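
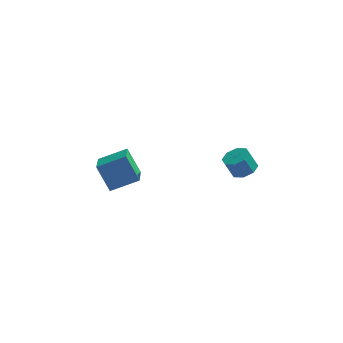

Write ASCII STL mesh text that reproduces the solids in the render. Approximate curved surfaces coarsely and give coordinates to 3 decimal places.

solid 
facet normal 0.410 0.046 -0.911
outer loop
vertex 4.362 1.861 1.26
vertex 3.806 2.407 1.037
vertex 4.543 2.444 1.371
endloop
endfacet
facet normal 0.864 -0.339 0.373
outer loop
vertex 4.362 1.861 1.26
vertex 4.543 2.444 1.371
vertex 3.889 1.808 2.307
endloop
endfacet
facet normal 0.864 -0.340 0.373
outer loop
vertex 3.889 1.808 2.307
vertex 4.543 2.444 1.371
vertex 4.07 2.39 2.418
endloop
endfacet
facet normal -0.412 -0.045 0.910
outer loop
vertex 3.889 1.808 2.307
vertex 4.07 2.39 2.418
vertex 3.334 2.353 2.083
endloop
endfacet
facet normal 0.410 0.047 -0.911
outer loop
vertex 4.543 2.444 1.371
vertex 3.806 2.407 1.037
vertex 4.293 3.004 1.287
endloop
endfacet
facet normal 0.817 0.423 0.391
outer loop
vertex 4.543 2.444 1.371
vertex 4.293 3.004 1.287
vertex 4.07 2.39 2.418
endloop
endfacet
facet normal 0.818 0.423 0.391
outer loop
vertex 4.07 2.39 2.418
vertex 4.293 3.004 1.287
vertex 3.82 2.951 2.334
endloop
endfacet
facet normal -0.412 -0.047 0.910
outer loop
vertex 4.07 2.39 2.418
vertex 3.82 2.951 2.334
vertex 3.334 2.353 2.083
endloop
endfacet
facet normal 0.411 0.046 -0.911
outer loop
vertex 4.293 3.004 1.287
vertex 3.806 2.407 1.037
vertex 3.757 3.215 1.056
endloop
endfacet
facet normal 0.292 0.939 0.180
outer loop
vertex 4.293 3.004 1.287
vertex 3.757 3.215 1.056
vertex 3.82 2.951 2.334
endloop
endfacet
facet normal 0.291 0.940 0.180
outer loop
vertex 3.82 2.951 2.334
vertex 3.757 3.215 1.056
vertex 3.284 3.161 2.103
endloop
endfacet
facet normal -0.411 -0.048 0.910
outer loop
vertex 3.82 2.951 2.334
vertex 3.284 3.161 2.103
vertex 3.334 2.353 2.083
endloop
endfacet
facet normal 0.413 0.046 -0.910
outer loop
vertex 3.757 3.215 1.056
vertex 3.806 2.407 1.037
vertex 3.251 2.952 0.813
endloop
endfacet
facet normal -0.405 0.904 -0.136
outer loop
vertex 3.757 3.215 1.056
vertex 3.251 2.952 0.813
vertex 3.284 3.161 2.103
endloop
endfacet
facet normal -0.403 0.905 -0.136
outer loop
vertex 3.284 3.161 2.103
vertex 3.251 2.952 0.813
vertex 2.778 2.899 1.86
endloop
endfacet
facet normal -0.412 -0.048 0.910
outer loop
vertex 3.284 3.161 2.103
vertex 2.778 2.899 1.86
vertex 3.334 2.353 2.083
endloop
endfacet
facet normal 0.412 0.045 -0.910
outer loop
vertex 3.251 2.952 0.813
vertex 3.806 2.407 1.037
vertex 3.07 2.37 0.702
endloop
endfacet
facet normal -0.863 0.340 -0.373
outer loop
vertex 3.251 2.952 0.813
vertex 3.07 2.37 0.702
vertex 2.778 2.899 1.86
endloop
endfacet
facet normal -0.864 0.339 -0.373
outer loop
vertex 2.778 2.899 1.86
vertex 3.07 2.37 0.702
vertex 2.597 2.316 1.749
endloop
endfacet
facet normal -0.410 -0.046 0.911
outer loop
vertex 2.778 2.899 1.86
vertex 2.597 2.316 1.749
vertex 3.334 2.353 2.083
endloop
endfacet
facet normal 0.412 0.047 -0.910
outer loop
vertex 3.07 2.37 0.702
vertex 3.806 2.407 1.037
vertex 3.32 1.809 0.786
endloop
endfacet
facet normal -0.817 -0.423 -0.391
outer loop
vertex 3.07 2.37 0.702
vertex 3.32 1.809 0.786
vertex 2.597 2.316 1.749
endloop
endfacet
facet normal -0.817 -0.423 -0.391
outer loop
vertex 2.597 2.316 1.749
vertex 3.32 1.809 0.786
vertex 2.847 1.756 1.833
endloop
endfacet
facet normal -0.410 -0.047 0.911
outer loop
vertex 2.597 2.316 1.749
vertex 2.847 1.756 1.833
vertex 3.334 2.353 2.083
endloop
endfacet
facet normal 0.411 0.048 -0.910
outer loop
vertex 3.32 1.809 0.786
vertex 3.806 2.407 1.037
vertex 3.856 1.599 1.017
endloop
endfacet
facet normal -0.291 -0.940 -0.179
outer loop
vertex 3.32 1.809 0.786
vertex 3.856 1.599 1.017
vertex 2.847 1.756 1.833
endloop
endfacet
facet normal -0.292 -0.939 -0.180
outer loop
vertex 2.847 1.756 1.833
vertex 3.856 1.599 1.017
vertex 3.383 1.545 2.064
endloop
endfacet
facet normal -0.411 -0.046 0.911
outer loop
vertex 2.847 1.756 1.833
vertex 3.383 1.545 2.064
vertex 3.334 2.353 2.083
endloop
endfacet
facet normal 0.412 0.048 -0.910
outer loop
vertex 3.856 1.599 1.017
vertex 3.806 2.407 1.037
vertex 4.362 1.861 1.26
endloop
endfacet
facet normal 0.403 -0.905 0.136
outer loop
vertex 3.856 1.599 1.017
vertex 4.362 1.861 1.26
vertex 3.383 1.545 2.064
endloop
endfacet
facet normal 0.404 -0.904 0.137
outer loop
vertex 3.383 1.545 2.064
vertex 4.362 1.861 1.26
vertex 3.889 1.808 2.307
endloop
endfacet
facet normal -0.413 -0.046 0.910
outer loop
vertex 3.383 1.545 2.064
vertex 3.889 1.808 2.307
vertex 3.334 2.353 2.083
endloop
endfacet
facet normal -0.464 0.293 0.836
outer loop
vertex -4.365 2.743 -0.143
vertex -2.806 3.263 0.541
vertex -4.61 4.445 -0.877
endloop
endfacet
facet normal -0.876 -0.292 -0.384
outer loop
vertex -3.774 3.917 -2.381
vertex -4.365 2.743 -0.143
vertex -4.61 4.445 -0.877
endloop
endfacet
facet normal -0.465 0.293 0.836
outer loop
vertex -4.61 4.445 -0.877
vertex -2.806 3.263 0.541
vertex -3.052 4.965 -0.193
endloop
endfacet
facet normal -0.131 0.910 -0.393
outer loop
vertex -3.052 4.965 -0.193
vertex -3.774 3.917 -2.381
vertex -4.61 4.445 -0.877
endloop
endfacet
facet normal 0.131 -0.910 0.393
outer loop
vertex -4.365 2.743 -0.143
vertex -1.97 2.735 -0.963
vertex -2.806 3.263 0.541
endloop
endfacet
facet normal -0.876 -0.292 -0.385
outer loop
vertex -3.528 2.215 -1.647
vertex -4.365 2.743 -0.143
vertex -3.774 3.917 -2.381
endloop
endfacet
facet normal 0.131 -0.910 0.393
outer loop
vertex -3.528 2.215 -1.647
vertex -1.97 2.735 -0.963
vertex -4.365 2.743 -0.143
endloop
endfacet
facet normal 0.876 0.292 0.384
outer loop
vertex -2.806 3.263 0.541
vertex -1.97 2.735 -0.963
vertex -3.052 4.965 -0.193
endloop
endfacet
facet normal -0.131 0.910 -0.393
outer loop
vertex -2.215 4.437 -1.697
vertex -3.774 3.917 -2.381
vertex -3.052 4.965 -0.193
endloop
endfacet
facet normal 0.876 0.292 0.385
outer loop
vertex -3.052 4.965 -0.193
vertex -1.97 2.735 -0.963
vertex -2.215 4.437 -1.697
endloop
endfacet
facet normal 0.464 -0.293 -0.836
outer loop
vertex -2.215 4.437 -1.697
vertex -3.528 2.215 -1.647
vertex -3.774 3.917 -2.381
endloop
endfacet
facet normal 0.465 -0.293 -0.835
outer loop
vertex -1.97 2.735 -0.963
vertex -3.528 2.215 -1.647
vertex -2.215 4.437 -1.697
endloop
endfacet

endsolid


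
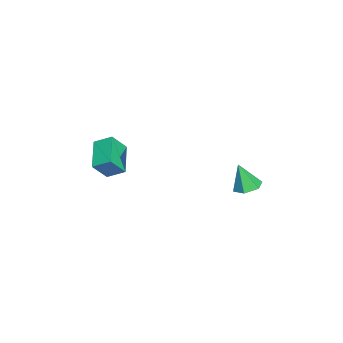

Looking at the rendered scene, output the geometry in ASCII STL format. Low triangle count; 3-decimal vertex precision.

solid 
facet normal -0.424 0.466 -0.776
outer loop
vertex -1.741 -3.854 3.269
vertex -1.668 -2.999 3.742
vertex -0.252 -3.611 2.601
endloop
endfacet
facet normal -0.074 -0.873 -0.483
outer loop
vertex 0.248 -4.161 3.518
vertex -1.741 -3.854 3.269
vertex -0.252 -3.611 2.601
endloop
endfacet
facet normal -0.424 0.467 -0.776
outer loop
vertex -0.252 -3.611 2.601
vertex -1.668 -2.999 3.742
vertex -0.179 -2.756 3.075
endloop
endfacet
facet normal 0.903 0.147 -0.404
outer loop
vertex -0.179 -2.756 3.075
vertex 0.248 -4.161 3.518
vertex -0.252 -3.611 2.601
endloop
endfacet
facet normal -0.903 -0.147 0.404
outer loop
vertex -1.741 -3.854 3.269
vertex -1.168 -3.549 4.659
vertex -1.668 -2.999 3.742
endloop
endfacet
facet normal -0.074 -0.872 -0.483
outer loop
vertex -1.241 -4.404 4.185
vertex -1.741 -3.854 3.269
vertex 0.248 -4.161 3.518
endloop
endfacet
facet normal -0.903 -0.147 0.404
outer loop
vertex -1.241 -4.404 4.185
vertex -1.168 -3.549 4.659
vertex -1.741 -3.854 3.269
endloop
endfacet
facet normal 0.074 0.873 0.483
outer loop
vertex -1.668 -2.999 3.742
vertex -1.168 -3.549 4.659
vertex -0.179 -2.756 3.075
endloop
endfacet
facet normal 0.903 0.147 -0.405
outer loop
vertex 0.321 -3.306 3.991
vertex 0.248 -4.161 3.518
vertex -0.179 -2.756 3.075
endloop
endfacet
facet normal 0.074 0.872 0.483
outer loop
vertex -0.179 -2.756 3.075
vertex -1.168 -3.549 4.659
vertex 0.321 -3.306 3.991
endloop
endfacet
facet normal 0.424 -0.466 0.777
outer loop
vertex 0.321 -3.306 3.991
vertex -1.241 -4.404 4.185
vertex 0.248 -4.161 3.518
endloop
endfacet
facet normal 0.424 -0.466 0.776
outer loop
vertex -1.168 -3.549 4.659
vertex -1.241 -4.404 4.185
vertex 0.321 -3.306 3.991
endloop
endfacet
facet normal 0.039 0.315 -0.948
outer loop
vertex -1.649 2.988 1.672
vertex -2.052 2.439 1.473
vertex -2.356 3.051 1.664
endloop
endfacet
facet normal 0.059 0.746 0.663
outer loop
vertex -1.649 2.988 1.672
vertex -2.356 3.051 1.664
vertex -2.108 1.981 2.847
endloop
endfacet
facet normal 0.039 0.315 -0.948
outer loop
vertex -2.356 3.051 1.664
vertex -2.052 2.439 1.473
vertex -2.759 2.502 1.465
endloop
endfacet
facet normal -0.772 0.383 0.508
outer loop
vertex -2.356 3.051 1.664
vertex -2.759 2.502 1.465
vertex -2.108 1.981 2.847
endloop
endfacet
facet normal 0.039 0.317 -0.948
outer loop
vertex -2.759 2.502 1.465
vertex -2.052 2.439 1.473
vertex -2.455 1.89 1.273
endloop
endfacet
facet normal -0.846 -0.488 0.215
outer loop
vertex -2.759 2.502 1.465
vertex -2.455 1.89 1.273
vertex -2.108 1.981 2.847
endloop
endfacet
facet normal 0.039 0.317 -0.948
outer loop
vertex -2.455 1.89 1.273
vertex -2.052 2.439 1.473
vertex -1.748 1.827 1.281
endloop
endfacet
facet normal -0.089 -0.993 0.077
outer loop
vertex -2.455 1.89 1.273
vertex -1.748 1.827 1.281
vertex -2.108 1.981 2.847
endloop
endfacet
facet normal 0.039 0.317 -0.948
outer loop
vertex -1.748 1.827 1.281
vertex -2.052 2.439 1.473
vertex -1.345 2.376 1.481
endloop
endfacet
facet normal 0.742 -0.629 0.232
outer loop
vertex -1.748 1.827 1.281
vertex -1.345 2.376 1.481
vertex -2.108 1.981 2.847
endloop
endfacet
facet normal 0.039 0.315 -0.948
outer loop
vertex -1.345 2.376 1.481
vertex -2.052 2.439 1.473
vertex -1.649 2.988 1.672
endloop
endfacet
facet normal 0.816 0.241 0.525
outer loop
vertex -1.345 2.376 1.481
vertex -1.649 2.988 1.672
vertex -2.108 1.981 2.847
endloop
endfacet

endsolid


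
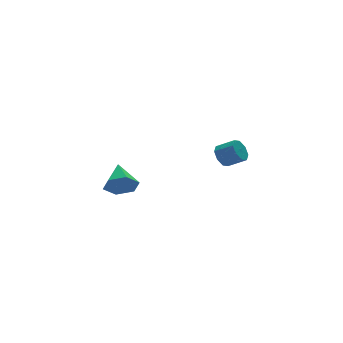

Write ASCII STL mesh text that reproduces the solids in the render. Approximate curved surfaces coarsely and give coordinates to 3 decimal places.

solid 
facet normal -0.607 0.608 -0.512
outer loop
vertex 3.895 -0.548 -3.295
vertex 3.315 -0.645 -2.723
vertex 3.936 -0.121 -2.837
endloop
endfacet
facet normal 0.792 0.409 -0.453
outer loop
vertex 3.895 -0.548 -3.295
vertex 3.936 -0.121 -2.837
vertex 4.684 -1.338 -2.629
endloop
endfacet
facet normal 0.792 0.409 -0.453
outer loop
vertex 4.684 -1.338 -2.629
vertex 3.936 -0.121 -2.837
vertex 4.725 -0.911 -2.171
endloop
endfacet
facet normal 0.607 -0.607 0.512
outer loop
vertex 4.684 -1.338 -2.629
vertex 4.725 -0.911 -2.171
vertex 4.105 -1.435 -2.057
endloop
endfacet
facet normal -0.607 0.608 -0.512
outer loop
vertex 3.936 -0.121 -2.837
vertex 3.315 -0.645 -2.723
vertex 3.613 -0.001 -2.312
endloop
endfacet
facet normal 0.606 0.771 0.197
outer loop
vertex 3.936 -0.121 -2.837
vertex 3.613 -0.001 -2.312
vertex 4.725 -0.911 -2.171
endloop
endfacet
facet normal 0.606 0.771 0.196
outer loop
vertex 4.725 -0.911 -2.171
vertex 3.613 -0.001 -2.312
vertex 4.403 -0.791 -1.646
endloop
endfacet
facet normal 0.608 -0.608 0.512
outer loop
vertex 4.725 -0.911 -2.171
vertex 4.403 -0.791 -1.646
vertex 4.105 -1.435 -2.057
endloop
endfacet
facet normal -0.607 0.608 -0.512
outer loop
vertex 3.613 -0.001 -2.312
vertex 3.315 -0.645 -2.723
vertex 3.116 -0.258 -2.028
endloop
endfacet
facet normal 0.065 0.680 0.730
outer loop
vertex 3.613 -0.001 -2.312
vertex 3.116 -0.258 -2.028
vertex 4.403 -0.791 -1.646
endloop
endfacet
facet normal 0.065 0.680 0.730
outer loop
vertex 4.403 -0.791 -1.646
vertex 3.116 -0.258 -2.028
vertex 3.906 -1.048 -1.362
endloop
endfacet
facet normal 0.607 -0.608 0.512
outer loop
vertex 4.403 -0.791 -1.646
vertex 3.906 -1.048 -1.362
vertex 4.105 -1.435 -2.057
endloop
endfacet
facet normal -0.608 0.607 -0.512
outer loop
vertex 3.116 -0.258 -2.028
vertex 3.315 -0.645 -2.723
vertex 2.736 -0.742 -2.151
endloop
endfacet
facet normal -0.514 0.191 0.836
outer loop
vertex 3.116 -0.258 -2.028
vertex 2.736 -0.742 -2.151
vertex 3.906 -1.048 -1.362
endloop
endfacet
facet normal -0.514 0.192 0.836
outer loop
vertex 3.906 -1.048 -1.362
vertex 2.736 -0.742 -2.151
vertex 3.525 -1.532 -1.485
endloop
endfacet
facet normal 0.607 -0.608 0.512
outer loop
vertex 3.906 -1.048 -1.362
vertex 3.525 -1.532 -1.485
vertex 4.105 -1.435 -2.057
endloop
endfacet
facet normal -0.607 0.607 -0.512
outer loop
vertex 2.736 -0.742 -2.151
vertex 3.315 -0.645 -2.723
vertex 2.695 -1.169 -2.609
endloop
endfacet
facet normal -0.792 -0.409 0.453
outer loop
vertex 2.736 -0.742 -2.151
vertex 2.695 -1.169 -2.609
vertex 3.525 -1.532 -1.485
endloop
endfacet
facet normal -0.792 -0.409 0.453
outer loop
vertex 3.525 -1.532 -1.485
vertex 2.695 -1.169 -2.609
vertex 3.484 -1.959 -1.943
endloop
endfacet
facet normal 0.607 -0.608 0.512
outer loop
vertex 3.525 -1.532 -1.485
vertex 3.484 -1.959 -1.943
vertex 4.105 -1.435 -2.057
endloop
endfacet
facet normal -0.608 0.608 -0.512
outer loop
vertex 2.695 -1.169 -2.609
vertex 3.315 -0.645 -2.723
vertex 3.017 -1.289 -3.134
endloop
endfacet
facet normal -0.606 -0.771 -0.196
outer loop
vertex 2.695 -1.169 -2.609
vertex 3.017 -1.289 -3.134
vertex 3.484 -1.959 -1.943
endloop
endfacet
facet normal -0.606 -0.771 -0.196
outer loop
vertex 3.484 -1.959 -1.943
vertex 3.017 -1.289 -3.134
vertex 3.807 -2.079 -2.468
endloop
endfacet
facet normal 0.607 -0.608 0.512
outer loop
vertex 3.484 -1.959 -1.943
vertex 3.807 -2.079 -2.468
vertex 4.105 -1.435 -2.057
endloop
endfacet
facet normal -0.607 0.608 -0.512
outer loop
vertex 3.017 -1.289 -3.134
vertex 3.315 -0.645 -2.723
vertex 3.514 -1.032 -3.418
endloop
endfacet
facet normal -0.065 -0.680 -0.730
outer loop
vertex 3.017 -1.289 -3.134
vertex 3.514 -1.032 -3.418
vertex 3.807 -2.079 -2.468
endloop
endfacet
facet normal -0.065 -0.680 -0.730
outer loop
vertex 3.807 -2.079 -2.468
vertex 3.514 -1.032 -3.418
vertex 4.304 -1.822 -2.752
endloop
endfacet
facet normal 0.607 -0.608 0.512
outer loop
vertex 3.807 -2.079 -2.468
vertex 4.304 -1.822 -2.752
vertex 4.105 -1.435 -2.057
endloop
endfacet
facet normal -0.607 0.608 -0.512
outer loop
vertex 3.514 -1.032 -3.418
vertex 3.315 -0.645 -2.723
vertex 3.895 -0.548 -3.295
endloop
endfacet
facet normal 0.513 -0.192 -0.836
outer loop
vertex 3.514 -1.032 -3.418
vertex 3.895 -0.548 -3.295
vertex 4.304 -1.822 -2.752
endloop
endfacet
facet normal 0.514 -0.191 -0.836
outer loop
vertex 4.304 -1.822 -2.752
vertex 3.895 -0.548 -3.295
vertex 4.684 -1.338 -2.629
endloop
endfacet
facet normal 0.608 -0.607 0.512
outer loop
vertex 4.304 -1.822 -2.752
vertex 4.684 -1.338 -2.629
vertex 4.105 -1.435 -2.057
endloop
endfacet
facet normal -0.316 -0.838 -0.445
outer loop
vertex -3.154 -2.06 -3.387
vertex -3.981 -2.1 -2.725
vertex -4.063 -1.58 -3.645
endloop
endfacet
facet normal 0.503 0.638 -0.583
outer loop
vertex -3.154 -2.06 -3.387
vertex -4.063 -1.58 -3.645
vertex -3.379 -0.5 -1.875
endloop
endfacet
facet normal -0.315 -0.838 -0.446
outer loop
vertex -4.063 -1.58 -3.645
vertex -3.981 -2.1 -2.725
vertex -4.89 -1.621 -2.984
endloop
endfacet
facet normal -0.350 0.854 -0.385
outer loop
vertex -4.063 -1.58 -3.645
vertex -4.89 -1.621 -2.984
vertex -3.379 -0.5 -1.875
endloop
endfacet
facet normal -0.315 -0.838 -0.446
outer loop
vertex -4.89 -1.621 -2.984
vertex -3.981 -2.1 -2.725
vertex -4.808 -2.141 -2.064
endloop
endfacet
facet normal -0.716 0.578 0.391
outer loop
vertex -4.89 -1.621 -2.984
vertex -4.808 -2.141 -2.064
vertex -3.379 -0.5 -1.875
endloop
endfacet
facet normal -0.315 -0.838 -0.446
outer loop
vertex -4.808 -2.141 -2.064
vertex -3.981 -2.1 -2.725
vertex -3.899 -2.62 -1.806
endloop
endfacet
facet normal -0.229 0.088 0.969
outer loop
vertex -4.808 -2.141 -2.064
vertex -3.899 -2.62 -1.806
vertex -3.379 -0.5 -1.875
endloop
endfacet
facet normal -0.316 -0.838 -0.446
outer loop
vertex -3.899 -2.62 -1.806
vertex -3.981 -2.1 -2.725
vertex -3.072 -2.58 -2.467
endloop
endfacet
facet normal 0.623 -0.128 0.772
outer loop
vertex -3.899 -2.62 -1.806
vertex -3.072 -2.58 -2.467
vertex -3.379 -0.5 -1.875
endloop
endfacet
facet normal -0.316 -0.838 -0.445
outer loop
vertex -3.072 -2.58 -2.467
vertex -3.981 -2.1 -2.725
vertex -3.154 -2.06 -3.387
endloop
endfacet
facet normal 0.989 0.147 -0.005
outer loop
vertex -3.072 -2.58 -2.467
vertex -3.154 -2.06 -3.387
vertex -3.379 -0.5 -1.875
endloop
endfacet

endsolid


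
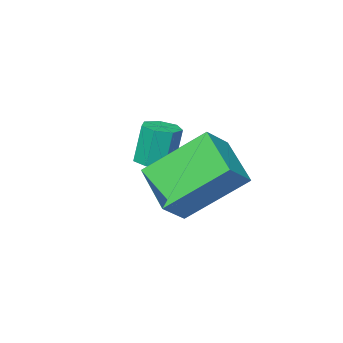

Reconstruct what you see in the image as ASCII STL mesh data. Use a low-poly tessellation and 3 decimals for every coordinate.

solid 
facet normal 0.170 -0.060 -0.984
outer loop
vertex -3.364 0.487 -0.982
vertex -3.806 0.183 -1.04
vertex -3.761 0.72 -1.065
endloop
endfacet
facet normal 0.501 0.865 0.033
outer loop
vertex -3.364 0.487 -0.982
vertex -3.761 0.72 -1.065
vertex -3.571 0.561 0.218
endloop
endfacet
facet normal 0.501 0.865 0.033
outer loop
vertex -3.571 0.561 0.218
vertex -3.761 0.72 -1.065
vertex -3.969 0.795 0.134
endloop
endfacet
facet normal -0.171 0.062 0.983
outer loop
vertex -3.571 0.561 0.218
vertex -3.969 0.795 0.134
vertex -4.014 0.257 0.16
endloop
endfacet
facet normal 0.169 -0.060 -0.984
outer loop
vertex -3.761 0.72 -1.065
vertex -3.806 0.183 -1.04
vertex -4.193 0.549 -1.129
endloop
endfacet
facet normal -0.350 0.929 -0.119
outer loop
vertex -3.761 0.72 -1.065
vertex -4.193 0.549 -1.129
vertex -3.969 0.795 0.134
endloop
endfacet
facet normal -0.353 0.928 -0.118
outer loop
vertex -3.969 0.795 0.134
vertex -4.193 0.549 -1.129
vertex -4.4 0.623 0.07
endloop
endfacet
facet normal -0.171 0.062 0.983
outer loop
vertex -3.969 0.795 0.134
vertex -4.4 0.623 0.07
vertex -4.014 0.257 0.16
endloop
endfacet
facet normal 0.170 -0.060 -0.984
outer loop
vertex -4.193 0.549 -1.129
vertex -3.806 0.183 -1.04
vertex -4.333 0.102 -1.126
endloop
endfacet
facet normal -0.939 0.293 -0.180
outer loop
vertex -4.193 0.549 -1.129
vertex -4.333 0.102 -1.126
vertex -4.4 0.623 0.07
endloop
endfacet
facet normal -0.938 0.294 -0.181
outer loop
vertex -4.4 0.623 0.07
vertex -4.333 0.102 -1.126
vertex -4.541 0.176 0.074
endloop
endfacet
facet normal -0.170 0.062 0.983
outer loop
vertex -4.4 0.623 0.07
vertex -4.541 0.176 0.074
vertex -4.014 0.257 0.16
endloop
endfacet
facet normal 0.170 -0.061 -0.984
outer loop
vertex -4.333 0.102 -1.126
vertex -3.806 0.183 -1.04
vertex -4.077 -0.284 -1.058
endloop
endfacet
facet normal -0.820 -0.563 -0.107
outer loop
vertex -4.333 0.102 -1.126
vertex -4.077 -0.284 -1.058
vertex -4.541 0.176 0.074
endloop
endfacet
facet normal -0.819 -0.564 -0.106
outer loop
vertex -4.541 0.176 0.074
vertex -4.077 -0.284 -1.058
vertex -4.284 -0.21 0.142
endloop
endfacet
facet normal -0.170 0.060 0.984
outer loop
vertex -4.541 0.176 0.074
vertex -4.284 -0.21 0.142
vertex -4.014 0.257 0.16
endloop
endfacet
facet normal 0.171 -0.061 -0.983
outer loop
vertex -4.077 -0.284 -1.058
vertex -3.806 0.183 -1.04
vertex -3.617 -0.319 -0.976
endloop
endfacet
facet normal -0.084 -0.995 0.047
outer loop
vertex -4.077 -0.284 -1.058
vertex -3.617 -0.319 -0.976
vertex -4.284 -0.21 0.142
endloop
endfacet
facet normal -0.082 -0.995 0.048
outer loop
vertex -4.284 -0.21 0.142
vertex -3.617 -0.319 -0.976
vertex -3.824 -0.244 0.224
endloop
endfacet
facet normal -0.171 0.061 0.983
outer loop
vertex -4.284 -0.21 0.142
vertex -3.824 -0.244 0.224
vertex -4.014 0.257 0.16
endloop
endfacet
facet normal 0.169 -0.062 -0.984
outer loop
vertex -3.617 -0.319 -0.976
vertex -3.806 0.183 -1.04
vertex -3.299 0.024 -0.943
endloop
endfacet
facet normal 0.715 -0.679 0.166
outer loop
vertex -3.617 -0.319 -0.976
vertex -3.299 0.024 -0.943
vertex -3.824 -0.244 0.224
endloop
endfacet
facet normal 0.716 -0.678 0.166
outer loop
vertex -3.824 -0.244 0.224
vertex -3.299 0.024 -0.943
vertex -3.507 0.099 0.257
endloop
endfacet
facet normal -0.169 0.062 0.984
outer loop
vertex -3.824 -0.244 0.224
vertex -3.507 0.099 0.257
vertex -4.014 0.257 0.16
endloop
endfacet
facet normal 0.170 -0.059 -0.984
outer loop
vertex -3.299 0.024 -0.943
vertex -3.806 0.183 -1.04
vertex -3.364 0.487 -0.982
endloop
endfacet
facet normal 0.976 0.150 0.160
outer loop
vertex -3.299 0.024 -0.943
vertex -3.364 0.487 -0.982
vertex -3.507 0.099 0.257
endloop
endfacet
facet normal 0.976 0.149 0.159
outer loop
vertex -3.507 0.099 0.257
vertex -3.364 0.487 -0.982
vertex -3.571 0.561 0.218
endloop
endfacet
facet normal -0.170 0.060 0.984
outer loop
vertex -3.507 0.099 0.257
vertex -3.571 0.561 0.218
vertex -4.014 0.257 0.16
endloop
endfacet
facet normal -0.592 0.487 0.642
outer loop
vertex -3.802 2.41 0.736
vertex -3.465 3.765 0.018
vertex -4.54 2.284 0.151
endloop
endfacet
facet normal -0.215 -0.863 0.457
outer loop
vertex -3.315 1.275 -1.178
vertex -3.802 2.41 0.736
vertex -4.54 2.284 0.151
endloop
endfacet
facet normal -0.592 0.487 0.642
outer loop
vertex -4.54 2.284 0.151
vertex -3.465 3.765 0.018
vertex -4.203 3.639 -0.567
endloop
endfacet
facet normal -0.777 -0.133 -0.615
outer loop
vertex -4.203 3.639 -0.567
vertex -3.315 1.275 -1.178
vertex -4.54 2.284 0.151
endloop
endfacet
facet normal 0.777 0.133 0.615
outer loop
vertex -3.802 2.41 0.736
vertex -2.24 2.756 -1.311
vertex -3.465 3.765 0.018
endloop
endfacet
facet normal -0.215 -0.863 0.457
outer loop
vertex -2.577 1.401 -0.593
vertex -3.802 2.41 0.736
vertex -3.315 1.275 -1.178
endloop
endfacet
facet normal 0.777 0.133 0.615
outer loop
vertex -2.577 1.401 -0.593
vertex -2.24 2.756 -1.311
vertex -3.802 2.41 0.736
endloop
endfacet
facet normal 0.215 0.863 -0.457
outer loop
vertex -3.465 3.765 0.018
vertex -2.24 2.756 -1.311
vertex -4.203 3.639 -0.567
endloop
endfacet
facet normal -0.777 -0.133 -0.615
outer loop
vertex -2.978 2.63 -1.896
vertex -3.315 1.275 -1.178
vertex -4.203 3.639 -0.567
endloop
endfacet
facet normal 0.215 0.863 -0.457
outer loop
vertex -4.203 3.639 -0.567
vertex -2.24 2.756 -1.311
vertex -2.978 2.63 -1.896
endloop
endfacet
facet normal 0.592 -0.487 -0.642
outer loop
vertex -2.978 2.63 -1.896
vertex -2.577 1.401 -0.593
vertex -3.315 1.275 -1.178
endloop
endfacet
facet normal 0.592 -0.487 -0.642
outer loop
vertex -2.24 2.756 -1.311
vertex -2.577 1.401 -0.593
vertex -2.978 2.63 -1.896
endloop
endfacet

endsolid


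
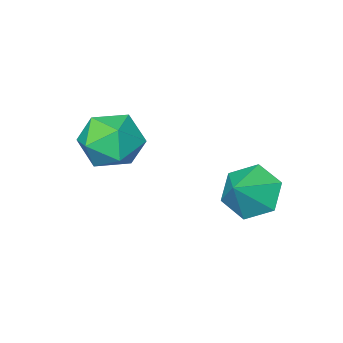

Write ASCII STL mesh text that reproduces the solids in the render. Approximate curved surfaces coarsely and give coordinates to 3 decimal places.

solid 
facet normal -0.751 -0.307 -0.584
outer loop
vertex -1.36 2.178 0.459
vertex -1.999 2.798 0.955
vertex -1.497 3.134 0.133
endloop
endfacet
facet normal 0.961 0.045 -0.271
outer loop
vertex -1.36 2.178 0.459
vertex -1.497 3.134 0.133
vertex -1.061 3.182 1.685
endloop
endfacet
facet normal -0.751 -0.307 -0.584
outer loop
vertex -1.497 3.134 0.133
vertex -1.999 2.798 0.955
vertex -2.137 3.755 0.629
endloop
endfacet
facet normal 0.602 0.775 -0.193
outer loop
vertex -1.497 3.134 0.133
vertex -2.137 3.755 0.629
vertex -1.061 3.182 1.685
endloop
endfacet
facet normal -0.751 -0.307 -0.585
outer loop
vertex -2.137 3.755 0.629
vertex -1.999 2.798 0.955
vertex -2.639 3.418 1.451
endloop
endfacet
facet normal 0.074 0.906 0.417
outer loop
vertex -2.137 3.755 0.629
vertex -2.639 3.418 1.451
vertex -1.061 3.182 1.685
endloop
endfacet
facet normal -0.751 -0.307 -0.585
outer loop
vertex -2.639 3.418 1.451
vertex -1.999 2.798 0.955
vertex -2.501 2.462 1.776
endloop
endfacet
facet normal -0.094 0.308 0.947
outer loop
vertex -2.639 3.418 1.451
vertex -2.501 2.462 1.776
vertex -1.061 3.182 1.685
endloop
endfacet
facet normal -0.751 -0.306 -0.585
outer loop
vertex -2.501 2.462 1.776
vertex -1.999 2.798 0.955
vertex -1.862 1.841 1.28
endloop
endfacet
facet normal 0.265 -0.420 0.868
outer loop
vertex -2.501 2.462 1.776
vertex -1.862 1.841 1.28
vertex -1.061 3.182 1.685
endloop
endfacet
facet normal -0.751 -0.306 -0.585
outer loop
vertex -1.862 1.841 1.28
vertex -1.999 2.798 0.955
vertex -1.36 2.178 0.459
endloop
endfacet
facet normal 0.793 -0.552 0.258
outer loop
vertex -1.862 1.841 1.28
vertex -1.36 2.178 0.459
vertex -1.061 3.182 1.685
endloop
endfacet
facet normal -0.476 0.531 0.701
outer loop
vertex 0.508 1.083 3.112
vertex 0.545 0.208 3.8
vertex 1.375 0.952 3.8
endloop
endfacet
facet normal -0.081 0.955 0.284
outer loop
vertex 0.508 1.083 3.112
vertex 1.375 0.952 3.8
vertex 1.543 1.279 2.748
endloop
endfacet
facet normal -0.301 0.871 -0.388
outer loop
vertex 0.508 1.083 3.112
vertex 1.543 1.279 2.748
vertex 0.817 0.738 2.098
endloop
endfacet
facet normal -0.833 0.394 -0.388
outer loop
vertex 0.508 1.083 3.112
vertex 0.817 0.738 2.098
vertex 0.2 0.075 2.749
endloop
endfacet
facet normal -0.940 0.185 0.285
outer loop
vertex 0.508 1.083 3.112
vertex 0.2 0.075 2.749
vertex 0.545 0.208 3.8
endloop
endfacet
facet normal 0.597 0.734 0.324
outer loop
vertex 1.543 1.279 2.748
vertex 1.375 0.952 3.8
vertex 2.22 0.525 3.211
endloop
endfacet
facet normal -0.043 0.048 0.998
outer loop
vertex 1.375 0.952 3.8
vertex 0.545 0.208 3.8
vertex 1.603 -0.138 3.862
endloop
endfacet
facet normal -0.794 -0.513 0.326
outer loop
vertex 0.545 0.208 3.8
vertex 0.2 0.075 2.749
vertex 0.877 -0.679 3.212
endloop
endfacet
facet normal -0.621 -0.173 -0.765
outer loop
vertex 0.2 0.075 2.749
vertex 0.817 0.738 2.098
vertex 1.045 -0.352 2.16
endloop
endfacet
facet normal 0.240 0.597 -0.765
outer loop
vertex 0.817 0.738 2.098
vertex 1.543 1.279 2.748
vertex 1.875 0.392 2.16
endloop
endfacet
facet normal 0.833 -0.394 0.388
outer loop
vertex 1.912 -0.483 2.848
vertex 2.22 0.525 3.211
vertex 1.603 -0.138 3.862
endloop
endfacet
facet normal 0.301 -0.871 0.388
outer loop
vertex 1.912 -0.483 2.848
vertex 1.603 -0.138 3.862
vertex 0.877 -0.679 3.212
endloop
endfacet
facet normal 0.081 -0.955 -0.284
outer loop
vertex 1.912 -0.483 2.848
vertex 0.877 -0.679 3.212
vertex 1.045 -0.352 2.16
endloop
endfacet
facet normal 0.476 -0.531 -0.701
outer loop
vertex 1.912 -0.483 2.848
vertex 1.045 -0.352 2.16
vertex 1.875 0.392 2.16
endloop
endfacet
facet normal 0.940 -0.185 -0.285
outer loop
vertex 1.912 -0.483 2.848
vertex 1.875 0.392 2.16
vertex 2.22 0.525 3.211
endloop
endfacet
facet normal 0.621 0.173 0.765
outer loop
vertex 1.603 -0.138 3.862
vertex 2.22 0.525 3.211
vertex 1.375 0.952 3.8
endloop
endfacet
facet normal -0.240 -0.597 0.765
outer loop
vertex 0.877 -0.679 3.212
vertex 1.603 -0.138 3.862
vertex 0.545 0.208 3.8
endloop
endfacet
facet normal -0.597 -0.734 -0.324
outer loop
vertex 1.045 -0.352 2.16
vertex 0.877 -0.679 3.212
vertex 0.2 0.075 2.749
endloop
endfacet
facet normal 0.043 -0.048 -0.998
outer loop
vertex 1.875 0.392 2.16
vertex 1.045 -0.352 2.16
vertex 0.817 0.738 2.098
endloop
endfacet
facet normal 0.794 0.513 -0.326
outer loop
vertex 2.22 0.525 3.211
vertex 1.875 0.392 2.16
vertex 1.543 1.279 2.748
endloop
endfacet

endsolid


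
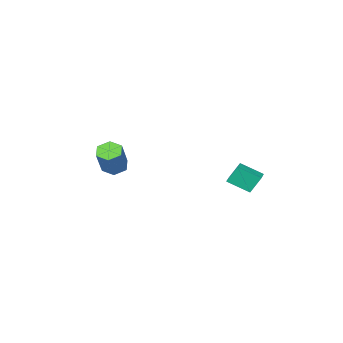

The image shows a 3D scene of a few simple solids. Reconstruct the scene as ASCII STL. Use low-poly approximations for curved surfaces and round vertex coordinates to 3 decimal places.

solid 
facet normal -0.427 -0.459 -0.779
outer loop
vertex 0.855 -2.791 1.472
vertex 0.304 -2.672 1.704
vertex 0.567 -2.274 1.325
endloop
endfacet
facet normal 0.771 0.265 -0.579
outer loop
vertex 0.855 -2.791 1.472
vertex 0.567 -2.274 1.325
vertex 1.508 -2.087 2.664
endloop
endfacet
facet normal 0.771 0.264 -0.579
outer loop
vertex 1.508 -2.087 2.664
vertex 0.567 -2.274 1.325
vertex 1.22 -1.57 2.516
endloop
endfacet
facet normal 0.426 0.460 0.779
outer loop
vertex 1.508 -2.087 2.664
vertex 1.22 -1.57 2.516
vertex 0.956 -1.968 2.896
endloop
endfacet
facet normal -0.427 -0.459 -0.779
outer loop
vertex 0.567 -2.274 1.325
vertex 0.304 -2.672 1.704
vertex 0.016 -2.155 1.557
endloop
endfacet
facet normal -0.023 0.866 -0.499
outer loop
vertex 0.567 -2.274 1.325
vertex 0.016 -2.155 1.557
vertex 1.22 -1.57 2.516
endloop
endfacet
facet normal -0.023 0.866 -0.499
outer loop
vertex 1.22 -1.57 2.516
vertex 0.016 -2.155 1.557
vertex 0.668 -1.451 2.748
endloop
endfacet
facet normal 0.426 0.460 0.779
outer loop
vertex 1.22 -1.57 2.516
vertex 0.668 -1.451 2.748
vertex 0.956 -1.968 2.896
endloop
endfacet
facet normal -0.427 -0.459 -0.779
outer loop
vertex 0.016 -2.155 1.557
vertex 0.304 -2.672 1.704
vertex -0.248 -2.553 1.936
endloop
endfacet
facet normal -0.794 0.602 0.079
outer loop
vertex 0.016 -2.155 1.557
vertex -0.248 -2.553 1.936
vertex 0.668 -1.451 2.748
endloop
endfacet
facet normal -0.795 0.602 0.080
outer loop
vertex 0.668 -1.451 2.748
vertex -0.248 -2.553 1.936
vertex 0.405 -1.849 3.128
endloop
endfacet
facet normal 0.427 0.461 0.778
outer loop
vertex 0.668 -1.451 2.748
vertex 0.405 -1.849 3.128
vertex 0.956 -1.968 2.896
endloop
endfacet
facet normal -0.426 -0.460 -0.779
outer loop
vertex -0.248 -2.553 1.936
vertex 0.304 -2.672 1.704
vertex 0.04 -3.07 2.084
endloop
endfacet
facet normal -0.772 -0.264 0.579
outer loop
vertex -0.248 -2.553 1.936
vertex 0.04 -3.07 2.084
vertex 0.405 -1.849 3.128
endloop
endfacet
facet normal -0.771 -0.265 0.579
outer loop
vertex 0.405 -1.849 3.128
vertex 0.04 -3.07 2.084
vertex 0.693 -2.366 3.275
endloop
endfacet
facet normal 0.427 0.459 0.779
outer loop
vertex 0.405 -1.849 3.128
vertex 0.693 -2.366 3.275
vertex 0.956 -1.968 2.896
endloop
endfacet
facet normal -0.426 -0.460 -0.779
outer loop
vertex 0.04 -3.07 2.084
vertex 0.304 -2.672 1.704
vertex 0.592 -3.189 1.852
endloop
endfacet
facet normal 0.023 -0.866 0.499
outer loop
vertex 0.04 -3.07 2.084
vertex 0.592 -3.189 1.852
vertex 0.693 -2.366 3.275
endloop
endfacet
facet normal 0.023 -0.866 0.499
outer loop
vertex 0.693 -2.366 3.275
vertex 0.592 -3.189 1.852
vertex 1.244 -2.485 3.043
endloop
endfacet
facet normal 0.427 0.459 0.779
outer loop
vertex 0.693 -2.366 3.275
vertex 1.244 -2.485 3.043
vertex 0.956 -1.968 2.896
endloop
endfacet
facet normal -0.427 -0.461 -0.778
outer loop
vertex 0.592 -3.189 1.852
vertex 0.304 -2.672 1.704
vertex 0.855 -2.791 1.472
endloop
endfacet
facet normal 0.795 -0.601 -0.080
outer loop
vertex 0.592 -3.189 1.852
vertex 0.855 -2.791 1.472
vertex 1.244 -2.485 3.043
endloop
endfacet
facet normal 0.794 -0.602 -0.079
outer loop
vertex 1.244 -2.485 3.043
vertex 0.855 -2.791 1.472
vertex 1.508 -2.087 2.664
endloop
endfacet
facet normal 0.427 0.459 0.779
outer loop
vertex 1.244 -2.485 3.043
vertex 1.508 -2.087 2.664
vertex 0.956 -1.968 2.896
endloop
endfacet
facet normal -0.637 -0.764 -0.102
outer loop
vertex -2.72 2.452 2.847
vertex -3.437 3.122 2.307
vertex -2.325 2.229 2.046
endloop
endfacet
facet normal 0.640 -0.599 0.482
outer loop
vertex -1.783 2.878 2.133
vertex -2.72 2.452 2.847
vertex -2.325 2.229 2.046
endloop
endfacet
facet normal -0.637 -0.764 -0.102
outer loop
vertex -2.325 2.229 2.046
vertex -3.437 3.122 2.307
vertex -3.042 2.899 1.506
endloop
endfacet
facet normal 0.429 -0.242 -0.870
outer loop
vertex -3.042 2.899 1.506
vertex -1.783 2.878 2.133
vertex -2.325 2.229 2.046
endloop
endfacet
facet normal -0.429 0.242 0.870
outer loop
vertex -2.72 2.452 2.847
vertex -2.895 3.771 2.394
vertex -3.437 3.122 2.307
endloop
endfacet
facet normal 0.640 -0.599 0.482
outer loop
vertex -2.178 3.101 2.934
vertex -2.72 2.452 2.847
vertex -1.783 2.878 2.133
endloop
endfacet
facet normal -0.429 0.242 0.870
outer loop
vertex -2.178 3.101 2.934
vertex -2.895 3.771 2.394
vertex -2.72 2.452 2.847
endloop
endfacet
facet normal -0.640 0.599 -0.482
outer loop
vertex -3.437 3.122 2.307
vertex -2.895 3.771 2.394
vertex -3.042 2.899 1.506
endloop
endfacet
facet normal 0.429 -0.242 -0.870
outer loop
vertex -2.5 3.548 1.593
vertex -1.783 2.878 2.133
vertex -3.042 2.899 1.506
endloop
endfacet
facet normal -0.640 0.599 -0.482
outer loop
vertex -3.042 2.899 1.506
vertex -2.895 3.771 2.394
vertex -2.5 3.548 1.593
endloop
endfacet
facet normal 0.637 0.764 0.102
outer loop
vertex -2.5 3.548 1.593
vertex -2.178 3.101 2.934
vertex -1.783 2.878 2.133
endloop
endfacet
facet normal 0.637 0.764 0.102
outer loop
vertex -2.895 3.771 2.394
vertex -2.178 3.101 2.934
vertex -2.5 3.548 1.593
endloop
endfacet

endsolid


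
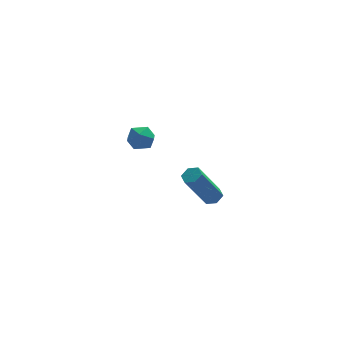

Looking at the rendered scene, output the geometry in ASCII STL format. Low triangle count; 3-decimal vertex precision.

solid 
facet normal 0.481 0.161 -0.862
outer loop
vertex 3.483 3.055 -3.078
vertex 3.125 2.808 -3.324
vertex 3.085 3.301 -3.254
endloop
endfacet
facet normal 0.367 0.855 0.365
outer loop
vertex 3.483 3.055 -3.078
vertex 3.085 3.301 -3.254
vertex 2.433 2.7 -1.19
endloop
endfacet
facet normal 0.367 0.856 0.365
outer loop
vertex 2.433 2.7 -1.19
vertex 3.085 3.301 -3.254
vertex 2.034 2.946 -1.366
endloop
endfacet
facet normal -0.480 -0.162 0.862
outer loop
vertex 2.433 2.7 -1.19
vertex 2.034 2.946 -1.366
vertex 2.075 2.452 -1.436
endloop
endfacet
facet normal 0.481 0.161 -0.862
outer loop
vertex 3.085 3.301 -3.254
vertex 3.125 2.808 -3.324
vertex 2.727 3.053 -3.5
endloop
endfacet
facet normal -0.507 0.853 -0.122
outer loop
vertex 3.085 3.301 -3.254
vertex 2.727 3.053 -3.5
vertex 2.034 2.946 -1.366
endloop
endfacet
facet normal -0.507 0.853 -0.122
outer loop
vertex 2.034 2.946 -1.366
vertex 2.727 3.053 -3.5
vertex 1.676 2.698 -1.611
endloop
endfacet
facet normal -0.478 -0.162 0.863
outer loop
vertex 2.034 2.946 -1.366
vertex 1.676 2.698 -1.611
vertex 2.075 2.452 -1.436
endloop
endfacet
facet normal 0.481 0.161 -0.862
outer loop
vertex 2.727 3.053 -3.5
vertex 3.125 2.808 -3.324
vertex 2.767 2.56 -3.57
endloop
endfacet
facet normal -0.874 -0.002 -0.486
outer loop
vertex 2.727 3.053 -3.5
vertex 2.767 2.56 -3.57
vertex 1.676 2.698 -1.611
endloop
endfacet
facet normal -0.874 -0.003 -0.486
outer loop
vertex 1.676 2.698 -1.611
vertex 2.767 2.56 -3.57
vertex 1.717 2.205 -1.682
endloop
endfacet
facet normal -0.479 -0.164 0.862
outer loop
vertex 1.676 2.698 -1.611
vertex 1.717 2.205 -1.682
vertex 2.075 2.452 -1.436
endloop
endfacet
facet normal 0.480 0.162 -0.862
outer loop
vertex 2.767 2.56 -3.57
vertex 3.125 2.808 -3.324
vertex 3.166 2.314 -3.394
endloop
endfacet
facet normal -0.367 -0.856 -0.365
outer loop
vertex 2.767 2.56 -3.57
vertex 3.166 2.314 -3.394
vertex 1.717 2.205 -1.682
endloop
endfacet
facet normal -0.367 -0.855 -0.365
outer loop
vertex 1.717 2.205 -1.682
vertex 3.166 2.314 -3.394
vertex 2.115 1.959 -1.506
endloop
endfacet
facet normal -0.481 -0.161 0.862
outer loop
vertex 1.717 2.205 -1.682
vertex 2.115 1.959 -1.506
vertex 2.075 2.452 -1.436
endloop
endfacet
facet normal 0.478 0.162 -0.863
outer loop
vertex 3.166 2.314 -3.394
vertex 3.125 2.808 -3.324
vertex 3.524 2.562 -3.149
endloop
endfacet
facet normal 0.507 -0.853 0.122
outer loop
vertex 3.166 2.314 -3.394
vertex 3.524 2.562 -3.149
vertex 2.115 1.959 -1.506
endloop
endfacet
facet normal 0.507 -0.853 0.122
outer loop
vertex 2.115 1.959 -1.506
vertex 3.524 2.562 -3.149
vertex 2.473 2.207 -1.26
endloop
endfacet
facet normal -0.481 -0.161 0.862
outer loop
vertex 2.115 1.959 -1.506
vertex 2.473 2.207 -1.26
vertex 2.075 2.452 -1.436
endloop
endfacet
facet normal 0.479 0.164 -0.862
outer loop
vertex 3.524 2.562 -3.149
vertex 3.125 2.808 -3.324
vertex 3.483 3.055 -3.078
endloop
endfacet
facet normal 0.874 0.003 0.487
outer loop
vertex 3.524 2.562 -3.149
vertex 3.483 3.055 -3.078
vertex 2.473 2.207 -1.26
endloop
endfacet
facet normal 0.874 0.002 0.486
outer loop
vertex 2.473 2.207 -1.26
vertex 3.483 3.055 -3.078
vertex 2.433 2.7 -1.19
endloop
endfacet
facet normal -0.481 -0.161 0.862
outer loop
vertex 2.473 2.207 -1.26
vertex 2.433 2.7 -1.19
vertex 2.075 2.452 -1.436
endloop
endfacet
facet normal -0.439 0.854 0.280
outer loop
vertex -1.003 0.779 2.759
vertex -0.887 0.627 3.404
vertex -0.431 0.976 3.054
endloop
endfacet
facet normal -0.132 0.923 -0.360
outer loop
vertex -1.003 0.779 2.759
vertex -0.431 0.976 3.054
vertex -0.419 0.733 2.427
endloop
endfacet
facet normal -0.419 0.435 -0.797
outer loop
vertex -1.003 0.779 2.759
vertex -0.419 0.733 2.427
vertex -0.868 0.233 2.39
endloop
endfacet
facet normal -0.903 0.064 -0.425
outer loop
vertex -1.003 0.779 2.759
vertex -0.868 0.233 2.39
vertex -1.157 0.168 2.994
endloop
endfacet
facet normal -0.915 0.323 0.241
outer loop
vertex -1.003 0.779 2.759
vertex -1.157 0.168 2.994
vertex -0.887 0.627 3.404
endloop
endfacet
facet normal 0.562 0.775 -0.290
outer loop
vertex -0.419 0.733 2.427
vertex -0.431 0.976 3.054
vertex 0.057 0.552 2.866
endloop
endfacet
facet normal 0.066 0.662 0.747
outer loop
vertex -0.431 0.976 3.054
vertex -0.887 0.627 3.404
vertex -0.232 0.487 3.47
endloop
endfacet
facet normal -0.704 -0.196 0.683
outer loop
vertex -0.887 0.627 3.404
vertex -1.157 0.168 2.994
vertex -0.681 -0.013 3.433
endloop
endfacet
facet normal -0.685 -0.613 -0.394
outer loop
vertex -1.157 0.168 2.994
vertex -0.868 0.233 2.39
vertex -0.669 -0.256 2.806
endloop
endfacet
facet normal 0.097 -0.014 -0.995
outer loop
vertex -0.868 0.233 2.39
vertex -0.419 0.733 2.427
vertex -0.213 0.093 2.456
endloop
endfacet
facet normal 0.903 -0.064 0.425
outer loop
vertex -0.097 -0.059 3.101
vertex 0.057 0.552 2.866
vertex -0.232 0.487 3.47
endloop
endfacet
facet normal 0.419 -0.435 0.797
outer loop
vertex -0.097 -0.059 3.101
vertex -0.232 0.487 3.47
vertex -0.681 -0.013 3.433
endloop
endfacet
facet normal 0.132 -0.923 0.360
outer loop
vertex -0.097 -0.059 3.101
vertex -0.681 -0.013 3.433
vertex -0.669 -0.256 2.806
endloop
endfacet
facet normal 0.439 -0.854 -0.280
outer loop
vertex -0.097 -0.059 3.101
vertex -0.669 -0.256 2.806
vertex -0.213 0.093 2.456
endloop
endfacet
facet normal 0.915 -0.323 -0.241
outer loop
vertex -0.097 -0.059 3.101
vertex -0.213 0.093 2.456
vertex 0.057 0.552 2.866
endloop
endfacet
facet normal 0.685 0.613 0.394
outer loop
vertex -0.232 0.487 3.47
vertex 0.057 0.552 2.866
vertex -0.431 0.976 3.054
endloop
endfacet
facet normal -0.097 0.014 0.995
outer loop
vertex -0.681 -0.013 3.433
vertex -0.232 0.487 3.47
vertex -0.887 0.627 3.404
endloop
endfacet
facet normal -0.562 -0.775 0.290
outer loop
vertex -0.669 -0.256 2.806
vertex -0.681 -0.013 3.433
vertex -1.157 0.168 2.994
endloop
endfacet
facet normal -0.066 -0.662 -0.747
outer loop
vertex -0.213 0.093 2.456
vertex -0.669 -0.256 2.806
vertex -0.868 0.233 2.39
endloop
endfacet
facet normal 0.704 0.196 -0.683
outer loop
vertex 0.057 0.552 2.866
vertex -0.213 0.093 2.456
vertex -0.419 0.733 2.427
endloop
endfacet

endsolid


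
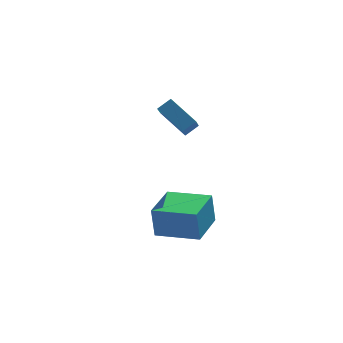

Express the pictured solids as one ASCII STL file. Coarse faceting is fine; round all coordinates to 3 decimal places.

solid 
facet normal -0.812 0.566 -0.144
outer loop
vertex 0.139 -2.731 -1.973
vertex 1.324 -1.083 -2.175
vertex 0.234 -2.989 -3.519
endloop
endfacet
facet normal -0.581 -0.808 0.099
outer loop
vertex 1.996 -4.217 -3.205
vertex 0.139 -2.731 -1.973
vertex 0.234 -2.989 -3.519
endloop
endfacet
facet normal -0.811 0.566 -0.145
outer loop
vertex 0.234 -2.989 -3.519
vertex 1.324 -1.083 -2.175
vertex 1.42 -1.341 -3.72
endloop
endfacet
facet normal 0.061 -0.164 -0.985
outer loop
vertex 1.42 -1.341 -3.72
vertex 1.996 -4.217 -3.205
vertex 0.234 -2.989 -3.519
endloop
endfacet
facet normal -0.061 0.164 0.985
outer loop
vertex 0.139 -2.731 -1.973
vertex 3.086 -2.311 -1.861
vertex 1.324 -1.083 -2.175
endloop
endfacet
facet normal -0.581 -0.808 0.099
outer loop
vertex 1.9 -3.959 -1.66
vertex 0.139 -2.731 -1.973
vertex 1.996 -4.217 -3.205
endloop
endfacet
facet normal -0.061 0.164 0.985
outer loop
vertex 1.9 -3.959 -1.66
vertex 3.086 -2.311 -1.861
vertex 0.139 -2.731 -1.973
endloop
endfacet
facet normal 0.581 0.808 -0.099
outer loop
vertex 1.324 -1.083 -2.175
vertex 3.086 -2.311 -1.861
vertex 1.42 -1.341 -3.72
endloop
endfacet
facet normal 0.061 -0.164 -0.985
outer loop
vertex 3.181 -2.569 -3.407
vertex 1.996 -4.217 -3.205
vertex 1.42 -1.341 -3.72
endloop
endfacet
facet normal 0.581 0.808 -0.099
outer loop
vertex 1.42 -1.341 -3.72
vertex 3.086 -2.311 -1.861
vertex 3.181 -2.569 -3.407
endloop
endfacet
facet normal 0.812 -0.566 0.145
outer loop
vertex 3.181 -2.569 -3.407
vertex 1.9 -3.959 -1.66
vertex 1.996 -4.217 -3.205
endloop
endfacet
facet normal 0.811 -0.566 0.144
outer loop
vertex 3.086 -2.311 -1.861
vertex 1.9 -3.959 -1.66
vertex 3.181 -2.569 -3.407
endloop
endfacet
facet normal -0.829 -0.215 -0.516
outer loop
vertex 2.614 1.043 0.259
vertex 1.744 2.334 1.121
vertex 3.011 2.004 -0.78
endloop
endfacet
facet normal 0.489 -0.726 -0.484
outer loop
vertex 3.716 2.186 -0.341
vertex 2.614 1.043 0.259
vertex 3.011 2.004 -0.78
endloop
endfacet
facet normal -0.830 -0.214 -0.516
outer loop
vertex 3.011 2.004 -0.78
vertex 1.744 2.334 1.121
vertex 2.141 3.295 0.083
endloop
endfacet
facet normal 0.271 0.654 -0.706
outer loop
vertex 2.141 3.295 0.083
vertex 3.716 2.186 -0.341
vertex 3.011 2.004 -0.78
endloop
endfacet
facet normal -0.271 -0.654 0.706
outer loop
vertex 2.614 1.043 0.259
vertex 2.449 2.516 1.56
vertex 1.744 2.334 1.121
endloop
endfacet
facet normal 0.488 -0.725 -0.485
outer loop
vertex 3.319 1.225 0.697
vertex 2.614 1.043 0.259
vertex 3.716 2.186 -0.341
endloop
endfacet
facet normal -0.270 -0.654 0.706
outer loop
vertex 3.319 1.225 0.697
vertex 2.449 2.516 1.56
vertex 2.614 1.043 0.259
endloop
endfacet
facet normal -0.489 0.725 0.485
outer loop
vertex 1.744 2.334 1.121
vertex 2.449 2.516 1.56
vertex 2.141 3.295 0.083
endloop
endfacet
facet normal 0.270 0.654 -0.707
outer loop
vertex 2.846 3.477 0.521
vertex 3.716 2.186 -0.341
vertex 2.141 3.295 0.083
endloop
endfacet
facet normal -0.488 0.726 0.485
outer loop
vertex 2.141 3.295 0.083
vertex 2.449 2.516 1.56
vertex 2.846 3.477 0.521
endloop
endfacet
facet normal 0.829 0.215 0.516
outer loop
vertex 2.846 3.477 0.521
vertex 3.319 1.225 0.697
vertex 3.716 2.186 -0.341
endloop
endfacet
facet normal 0.830 0.215 0.515
outer loop
vertex 2.449 2.516 1.56
vertex 3.319 1.225 0.697
vertex 2.846 3.477 0.521
endloop
endfacet

endsolid


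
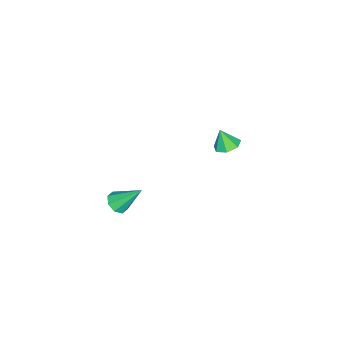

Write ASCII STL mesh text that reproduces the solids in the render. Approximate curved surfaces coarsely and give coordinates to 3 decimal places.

solid 
facet normal 0.191 -0.649 -0.737
outer loop
vertex 4.428 -3.556 -2.208
vertex 3.816 -3.744 -2.201
vertex 4.148 -3.293 -2.512
endloop
endfacet
facet normal 0.694 0.720 -0.017
outer loop
vertex 4.428 -3.556 -2.208
vertex 4.148 -3.293 -2.512
vertex 3.484 -2.616 -0.919
endloop
endfacet
facet normal 0.191 -0.649 -0.737
outer loop
vertex 4.148 -3.293 -2.512
vertex 3.816 -3.744 -2.201
vertex 3.674 -3.294 -2.634
endloop
endfacet
facet normal 0.090 0.930 -0.358
outer loop
vertex 4.148 -3.293 -2.512
vertex 3.674 -3.294 -2.634
vertex 3.484 -2.616 -0.919
endloop
endfacet
facet normal 0.192 -0.648 -0.737
outer loop
vertex 3.674 -3.294 -2.634
vertex 3.816 -3.744 -2.201
vertex 3.283 -3.559 -2.503
endloop
endfacet
facet normal -0.603 0.717 -0.350
outer loop
vertex 3.674 -3.294 -2.634
vertex 3.283 -3.559 -2.503
vertex 3.484 -2.616 -0.919
endloop
endfacet
facet normal 0.192 -0.648 -0.737
outer loop
vertex 3.283 -3.559 -2.503
vertex 3.816 -3.744 -2.201
vertex 3.205 -3.932 -2.195
endloop
endfacet
facet normal -0.979 0.206 0.002
outer loop
vertex 3.283 -3.559 -2.503
vertex 3.205 -3.932 -2.195
vertex 3.484 -2.616 -0.919
endloop
endfacet
facet normal 0.192 -0.648 -0.737
outer loop
vertex 3.205 -3.932 -2.195
vertex 3.816 -3.744 -2.201
vertex 3.485 -4.195 -1.891
endloop
endfacet
facet normal -0.817 -0.303 0.491
outer loop
vertex 3.205 -3.932 -2.195
vertex 3.485 -4.195 -1.891
vertex 3.484 -2.616 -0.919
endloop
endfacet
facet normal 0.191 -0.647 -0.738
outer loop
vertex 3.485 -4.195 -1.891
vertex 3.816 -3.744 -2.201
vertex 3.959 -4.194 -1.769
endloop
endfacet
facet normal -0.213 -0.512 0.832
outer loop
vertex 3.485 -4.195 -1.891
vertex 3.959 -4.194 -1.769
vertex 3.484 -2.616 -0.919
endloop
endfacet
facet normal 0.192 -0.647 -0.738
outer loop
vertex 3.959 -4.194 -1.769
vertex 3.816 -3.744 -2.201
vertex 4.35 -3.929 -1.9
endloop
endfacet
facet normal 0.480 -0.300 0.825
outer loop
vertex 3.959 -4.194 -1.769
vertex 4.35 -3.929 -1.9
vertex 3.484 -2.616 -0.919
endloop
endfacet
facet normal 0.191 -0.648 -0.737
outer loop
vertex 4.35 -3.929 -1.9
vertex 3.816 -3.744 -2.201
vertex 4.428 -3.556 -2.208
endloop
endfacet
facet normal 0.856 0.211 0.473
outer loop
vertex 4.35 -3.929 -1.9
vertex 4.428 -3.556 -2.208
vertex 3.484 -2.616 -0.919
endloop
endfacet
facet normal 0.001 0.387 -0.922
outer loop
vertex -2.202 -1.717 -2.71
vertex -2.86 -1.447 -2.597
vertex -2.22 -1.141 -2.468
endloop
endfacet
facet normal 0.861 -0.174 0.478
outer loop
vertex -2.202 -1.717 -2.71
vertex -2.22 -1.141 -2.468
vertex -2.86 -1.873 -1.583
endloop
endfacet
facet normal 0.000 0.388 -0.922
outer loop
vertex -2.22 -1.141 -2.468
vertex -2.86 -1.447 -2.597
vertex -2.72 -0.796 -2.323
endloop
endfacet
facet normal 0.516 0.439 0.736
outer loop
vertex -2.22 -1.141 -2.468
vertex -2.72 -0.796 -2.323
vertex -2.86 -1.873 -1.583
endloop
endfacet
facet normal 0.001 0.388 -0.922
outer loop
vertex -2.72 -0.796 -2.323
vertex -2.86 -1.447 -2.597
vertex -3.325 -0.94 -2.384
endloop
endfacet
facet normal -0.216 0.572 0.791
outer loop
vertex -2.72 -0.796 -2.323
vertex -3.325 -0.94 -2.384
vertex -2.86 -1.873 -1.583
endloop
endfacet
facet normal 0.001 0.388 -0.922
outer loop
vertex -3.325 -0.94 -2.384
vertex -2.86 -1.447 -2.597
vertex -3.579 -1.466 -2.606
endloop
endfacet
facet normal -0.787 0.126 0.603
outer loop
vertex -3.325 -0.94 -2.384
vertex -3.579 -1.466 -2.606
vertex -2.86 -1.873 -1.583
endloop
endfacet
facet normal 0.001 0.388 -0.922
outer loop
vertex -3.579 -1.466 -2.606
vertex -2.86 -1.447 -2.597
vertex -3.292 -1.978 -2.821
endloop
endfacet
facet normal -0.765 -0.561 0.315
outer loop
vertex -3.579 -1.466 -2.606
vertex -3.292 -1.978 -2.821
vertex -2.86 -1.873 -1.583
endloop
endfacet
facet normal 0.001 0.388 -0.922
outer loop
vertex -3.292 -1.978 -2.821
vertex -2.86 -1.447 -2.597
vertex -2.679 -2.089 -2.867
endloop
endfacet
facet normal -0.166 -0.976 0.141
outer loop
vertex -3.292 -1.978 -2.821
vertex -2.679 -2.089 -2.867
vertex -2.86 -1.873 -1.583
endloop
endfacet
facet normal 0.001 0.388 -0.922
outer loop
vertex -2.679 -2.089 -2.867
vertex -2.86 -1.447 -2.597
vertex -2.202 -1.717 -2.71
endloop
endfacet
facet normal 0.556 -0.803 0.214
outer loop
vertex -2.679 -2.089 -2.867
vertex -2.202 -1.717 -2.71
vertex -2.86 -1.873 -1.583
endloop
endfacet

endsolid


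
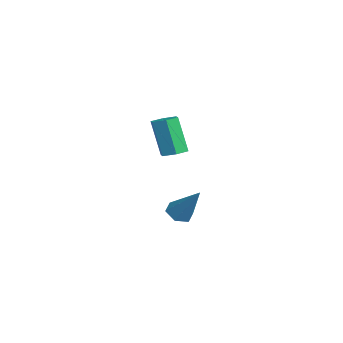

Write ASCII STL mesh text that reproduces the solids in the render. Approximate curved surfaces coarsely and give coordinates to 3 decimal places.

solid 
facet normal 0.305 0.166 -0.938
outer loop
vertex -1.319 -0.597 -0.418
vertex -1.871 -0.539 -0.587
vertex -1.572 -0.075 -0.408
endloop
endfacet
facet normal 0.847 0.404 0.347
outer loop
vertex -1.319 -0.597 -0.418
vertex -1.572 -0.075 -0.408
vertex -1.838 -0.879 1.176
endloop
endfacet
facet normal 0.847 0.402 0.347
outer loop
vertex -1.838 -0.879 1.176
vertex -1.572 -0.075 -0.408
vertex -2.09 -0.357 1.186
endloop
endfacet
facet normal -0.305 -0.165 0.938
outer loop
vertex -1.838 -0.879 1.176
vertex -2.09 -0.357 1.186
vertex -2.389 -0.821 1.007
endloop
endfacet
facet normal 0.305 0.166 -0.938
outer loop
vertex -1.572 -0.075 -0.408
vertex -1.871 -0.539 -0.587
vertex -2.124 -0.017 -0.577
endloop
endfacet
facet normal 0.045 0.981 0.188
outer loop
vertex -1.572 -0.075 -0.408
vertex -2.124 -0.017 -0.577
vertex -2.09 -0.357 1.186
endloop
endfacet
facet normal 0.045 0.981 0.188
outer loop
vertex -2.09 -0.357 1.186
vertex -2.124 -0.017 -0.577
vertex -2.642 -0.299 1.017
endloop
endfacet
facet normal -0.305 -0.166 0.938
outer loop
vertex -2.09 -0.357 1.186
vertex -2.642 -0.299 1.017
vertex -2.389 -0.821 1.007
endloop
endfacet
facet normal 0.305 0.166 -0.938
outer loop
vertex -2.124 -0.017 -0.577
vertex -1.871 -0.539 -0.587
vertex -2.422 -0.481 -0.756
endloop
endfacet
facet normal -0.802 0.576 -0.159
outer loop
vertex -2.124 -0.017 -0.577
vertex -2.422 -0.481 -0.756
vertex -2.642 -0.299 1.017
endloop
endfacet
facet normal -0.801 0.577 -0.159
outer loop
vertex -2.642 -0.299 1.017
vertex -2.422 -0.481 -0.756
vertex -2.941 -0.763 0.838
endloop
endfacet
facet normal -0.305 -0.166 0.938
outer loop
vertex -2.642 -0.299 1.017
vertex -2.941 -0.763 0.838
vertex -2.389 -0.821 1.007
endloop
endfacet
facet normal 0.305 0.165 -0.938
outer loop
vertex -2.422 -0.481 -0.756
vertex -1.871 -0.539 -0.587
vertex -2.17 -1.003 -0.766
endloop
endfacet
facet normal -0.847 -0.402 -0.347
outer loop
vertex -2.422 -0.481 -0.756
vertex -2.17 -1.003 -0.766
vertex -2.941 -0.763 0.838
endloop
endfacet
facet normal -0.847 -0.404 -0.347
outer loop
vertex -2.941 -0.763 0.838
vertex -2.17 -1.003 -0.766
vertex -2.688 -1.285 0.828
endloop
endfacet
facet normal -0.305 -0.166 0.938
outer loop
vertex -2.941 -0.763 0.838
vertex -2.688 -1.285 0.828
vertex -2.389 -0.821 1.007
endloop
endfacet
facet normal 0.305 0.166 -0.938
outer loop
vertex -2.17 -1.003 -0.766
vertex -1.871 -0.539 -0.587
vertex -1.618 -1.061 -0.597
endloop
endfacet
facet normal -0.045 -0.981 -0.188
outer loop
vertex -2.17 -1.003 -0.766
vertex -1.618 -1.061 -0.597
vertex -2.688 -1.285 0.828
endloop
endfacet
facet normal -0.045 -0.981 -0.188
outer loop
vertex -2.688 -1.285 0.828
vertex -1.618 -1.061 -0.597
vertex -2.136 -1.343 0.997
endloop
endfacet
facet normal -0.305 -0.166 0.938
outer loop
vertex -2.688 -1.285 0.828
vertex -2.136 -1.343 0.997
vertex -2.389 -0.821 1.007
endloop
endfacet
facet normal 0.305 0.166 -0.938
outer loop
vertex -1.618 -1.061 -0.597
vertex -1.871 -0.539 -0.587
vertex -1.319 -0.597 -0.418
endloop
endfacet
facet normal 0.801 -0.577 0.158
outer loop
vertex -1.618 -1.061 -0.597
vertex -1.319 -0.597 -0.418
vertex -2.136 -1.343 0.997
endloop
endfacet
facet normal 0.802 -0.576 0.159
outer loop
vertex -2.136 -1.343 0.997
vertex -1.319 -0.597 -0.418
vertex -1.838 -0.879 1.176
endloop
endfacet
facet normal -0.305 -0.166 0.938
outer loop
vertex -2.136 -1.343 0.997
vertex -1.838 -0.879 1.176
vertex -2.389 -0.821 1.007
endloop
endfacet
facet normal -0.516 -0.332 -0.790
outer loop
vertex 2.722 -1.083 -2.065
vertex 2.365 -1.344 -1.722
vertex 2.266 -0.816 -1.879
endloop
endfacet
facet normal 0.401 0.875 -0.272
outer loop
vertex 2.722 -1.083 -2.065
vertex 2.266 -0.816 -1.879
vertex 3.215 -0.796 -0.418
endloop
endfacet
facet normal -0.515 -0.332 -0.791
outer loop
vertex 2.266 -0.816 -1.879
vertex 2.365 -1.344 -1.722
vertex 1.909 -1.077 -1.537
endloop
endfacet
facet normal -0.404 0.880 0.250
outer loop
vertex 2.266 -0.816 -1.879
vertex 1.909 -1.077 -1.537
vertex 3.215 -0.796 -0.418
endloop
endfacet
facet normal -0.515 -0.332 -0.790
outer loop
vertex 1.909 -1.077 -1.537
vertex 2.365 -1.344 -1.722
vertex 2.007 -1.605 -1.379
endloop
endfacet
facet normal -0.660 0.100 0.745
outer loop
vertex 1.909 -1.077 -1.537
vertex 2.007 -1.605 -1.379
vertex 3.215 -0.796 -0.418
endloop
endfacet
facet normal -0.515 -0.332 -0.790
outer loop
vertex 2.007 -1.605 -1.379
vertex 2.365 -1.344 -1.722
vertex 2.463 -1.872 -1.564
endloop
endfacet
facet normal -0.111 -0.687 0.718
outer loop
vertex 2.007 -1.605 -1.379
vertex 2.463 -1.872 -1.564
vertex 3.215 -0.796 -0.418
endloop
endfacet
facet normal -0.515 -0.332 -0.790
outer loop
vertex 2.463 -1.872 -1.564
vertex 2.365 -1.344 -1.722
vertex 2.821 -1.611 -1.907
endloop
endfacet
facet normal 0.693 -0.693 0.196
outer loop
vertex 2.463 -1.872 -1.564
vertex 2.821 -1.611 -1.907
vertex 3.215 -0.796 -0.418
endloop
endfacet
facet normal -0.515 -0.333 -0.790
outer loop
vertex 2.821 -1.611 -1.907
vertex 2.365 -1.344 -1.722
vertex 2.722 -1.083 -2.065
endloop
endfacet
facet normal 0.950 0.088 -0.300
outer loop
vertex 2.821 -1.611 -1.907
vertex 2.722 -1.083 -2.065
vertex 3.215 -0.796 -0.418
endloop
endfacet

endsolid


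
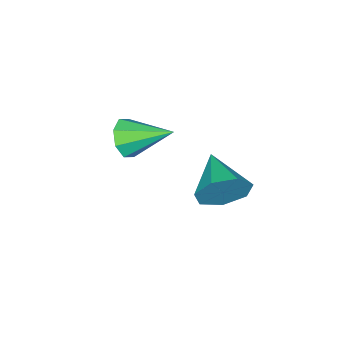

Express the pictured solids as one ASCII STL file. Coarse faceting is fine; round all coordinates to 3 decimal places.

solid 
facet normal 0.330 -0.840 -0.432
outer loop
vertex 0.34 -2.839 2.956
vertex -0.165 -2.677 2.255
vertex 0.658 -2.474 2.489
endloop
endfacet
facet normal 0.630 0.343 0.697
outer loop
vertex 0.34 -2.839 2.956
vertex 0.658 -2.474 2.489
vertex -0.815 -1.023 3.105
endloop
endfacet
facet normal 0.330 -0.839 -0.432
outer loop
vertex 0.658 -2.474 2.489
vertex -0.165 -2.677 2.255
vertex 0.494 -2.227 1.884
endloop
endfacet
facet normal 0.717 0.691 0.088
outer loop
vertex 0.658 -2.474 2.489
vertex 0.494 -2.227 1.884
vertex -0.815 -1.023 3.105
endloop
endfacet
facet normal 0.330 -0.839 -0.432
outer loop
vertex 0.494 -2.227 1.884
vertex -0.165 -2.677 2.255
vertex -0.057 -2.244 1.496
endloop
endfacet
facet normal 0.311 0.822 -0.477
outer loop
vertex 0.494 -2.227 1.884
vertex -0.057 -2.244 1.496
vertex -0.815 -1.023 3.105
endloop
endfacet
facet normal 0.329 -0.840 -0.432
outer loop
vertex -0.057 -2.244 1.496
vertex -0.165 -2.677 2.255
vertex -0.671 -2.514 1.553
endloop
endfacet
facet normal -0.351 0.659 -0.665
outer loop
vertex -0.057 -2.244 1.496
vertex -0.671 -2.514 1.553
vertex -0.815 -1.023 3.105
endloop
endfacet
facet normal 0.330 -0.839 -0.432
outer loop
vertex -0.671 -2.514 1.553
vertex -0.165 -2.677 2.255
vertex -0.989 -2.88 2.021
endloop
endfacet
facet normal -0.882 0.297 -0.367
outer loop
vertex -0.671 -2.514 1.553
vertex -0.989 -2.88 2.021
vertex -0.815 -1.023 3.105
endloop
endfacet
facet normal 0.330 -0.839 -0.433
outer loop
vertex -0.989 -2.88 2.021
vertex -0.165 -2.677 2.255
vertex -0.824 -3.127 2.625
endloop
endfacet
facet normal -0.969 -0.051 0.244
outer loop
vertex -0.989 -2.88 2.021
vertex -0.824 -3.127 2.625
vertex -0.815 -1.023 3.105
endloop
endfacet
facet normal 0.331 -0.839 -0.432
outer loop
vertex -0.824 -3.127 2.625
vertex -0.165 -2.677 2.255
vertex -0.274 -3.11 3.013
endloop
endfacet
facet normal -0.563 -0.182 0.806
outer loop
vertex -0.824 -3.127 2.625
vertex -0.274 -3.11 3.013
vertex -0.815 -1.023 3.105
endloop
endfacet
facet normal 0.330 -0.839 -0.432
outer loop
vertex -0.274 -3.11 3.013
vertex -0.165 -2.677 2.255
vertex 0.34 -2.839 2.956
endloop
endfacet
facet normal 0.100 -0.018 0.995
outer loop
vertex -0.274 -3.11 3.013
vertex 0.34 -2.839 2.956
vertex -0.815 -1.023 3.105
endloop
endfacet
facet normal 0.566 0.768 -0.298
outer loop
vertex 0.76 1.936 3.119
vertex 0.178 2.023 2.238
vertex 0.032 2.495 3.176
endloop
endfacet
facet normal -0.060 -0.178 0.982
outer loop
vertex 0.76 1.936 3.119
vertex 0.032 2.495 3.176
vertex -0.858 0.617 2.782
endloop
endfacet
facet normal 0.566 0.769 -0.299
outer loop
vertex 0.032 2.495 3.176
vertex 0.178 2.023 2.238
vertex -0.587 2.698 2.526
endloop
endfacet
facet normal -0.685 0.176 0.707
outer loop
vertex 0.032 2.495 3.176
vertex -0.587 2.698 2.526
vertex -0.858 0.617 2.782
endloop
endfacet
facet normal 0.566 0.769 -0.297
outer loop
vertex -0.587 2.698 2.526
vertex 0.178 2.023 2.238
vertex -0.629 2.394 1.659
endloop
endfacet
facet normal -0.992 0.129 0.003
outer loop
vertex -0.587 2.698 2.526
vertex -0.629 2.394 1.659
vertex -0.858 0.617 2.782
endloop
endfacet
facet normal 0.567 0.768 -0.298
outer loop
vertex -0.629 2.394 1.659
vertex 0.178 2.023 2.238
vertex -0.064 1.81 1.228
endloop
endfacet
facet normal -0.749 -0.282 -0.599
outer loop
vertex -0.629 2.394 1.659
vertex -0.064 1.81 1.228
vertex -0.858 0.617 2.782
endloop
endfacet
facet normal 0.566 0.769 -0.298
outer loop
vertex -0.064 1.81 1.228
vertex 0.178 2.023 2.238
vertex 0.684 1.387 1.557
endloop
endfacet
facet normal -0.139 -0.750 -0.647
outer loop
vertex -0.064 1.81 1.228
vertex 0.684 1.387 1.557
vertex -0.858 0.617 2.782
endloop
endfacet
facet normal 0.566 0.769 -0.297
outer loop
vertex 0.684 1.387 1.557
vertex 0.178 2.023 2.238
vertex 1.05 1.443 2.399
endloop
endfacet
facet normal 0.378 -0.920 -0.103
outer loop
vertex 0.684 1.387 1.557
vertex 1.05 1.443 2.399
vertex -0.858 0.617 2.782
endloop
endfacet
facet normal 0.566 0.768 -0.298
outer loop
vertex 1.05 1.443 2.399
vertex 0.178 2.023 2.238
vertex 0.76 1.936 3.119
endloop
endfacet
facet normal 0.413 -0.665 0.622
outer loop
vertex 1.05 1.443 2.399
vertex 0.76 1.936 3.119
vertex -0.858 0.617 2.782
endloop
endfacet

endsolid


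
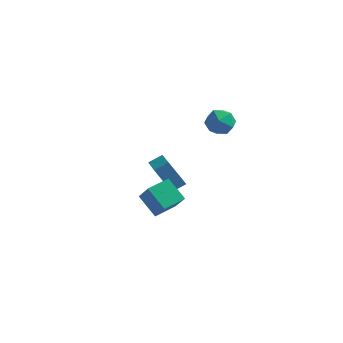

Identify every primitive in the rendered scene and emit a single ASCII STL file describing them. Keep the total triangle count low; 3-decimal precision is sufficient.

solid 
facet normal -0.600 0.560 0.571
outer loop
vertex 2.655 4.664 3.049
vertex 1.934 4.237 2.71
vertex 2.341 3.917 3.451
endloop
endfacet
facet normal 0.033 0.463 0.886
outer loop
vertex 2.655 4.664 3.049
vertex 2.341 3.917 3.451
vertex 3.232 4.038 3.355
endloop
endfacet
facet normal 0.537 0.714 0.448
outer loop
vertex 2.655 4.664 3.049
vertex 3.232 4.038 3.355
vertex 3.375 4.433 2.554
endloop
endfacet
facet normal 0.216 0.967 -0.138
outer loop
vertex 2.655 4.664 3.049
vertex 3.375 4.433 2.554
vertex 2.573 4.555 2.155
endloop
endfacet
facet normal -0.487 0.871 -0.062
outer loop
vertex 2.655 4.664 3.049
vertex 2.573 4.555 2.155
vertex 1.934 4.237 2.71
endloop
endfacet
facet normal 0.136 -0.238 0.962
outer loop
vertex 3.232 4.038 3.355
vertex 2.341 3.917 3.451
vertex 2.867 3.225 3.205
endloop
endfacet
facet normal -0.888 -0.082 0.452
outer loop
vertex 2.341 3.917 3.451
vertex 1.934 4.237 2.71
vertex 2.065 3.347 2.806
endloop
endfacet
facet normal -0.705 0.422 -0.570
outer loop
vertex 1.934 4.237 2.71
vertex 2.573 4.555 2.155
vertex 2.208 3.742 2.005
endloop
endfacet
facet normal 0.433 0.576 -0.694
outer loop
vertex 2.573 4.555 2.155
vertex 3.375 4.433 2.554
vertex 3.099 3.863 1.909
endloop
endfacet
facet normal 0.953 0.168 0.253
outer loop
vertex 3.375 4.433 2.554
vertex 3.232 4.038 3.355
vertex 3.506 3.543 2.65
endloop
endfacet
facet normal -0.216 -0.967 0.138
outer loop
vertex 2.785 3.116 2.311
vertex 2.867 3.225 3.205
vertex 2.065 3.347 2.806
endloop
endfacet
facet normal -0.537 -0.714 -0.448
outer loop
vertex 2.785 3.116 2.311
vertex 2.065 3.347 2.806
vertex 2.208 3.742 2.005
endloop
endfacet
facet normal -0.033 -0.463 -0.886
outer loop
vertex 2.785 3.116 2.311
vertex 2.208 3.742 2.005
vertex 3.099 3.863 1.909
endloop
endfacet
facet normal 0.600 -0.560 -0.571
outer loop
vertex 2.785 3.116 2.311
vertex 3.099 3.863 1.909
vertex 3.506 3.543 2.65
endloop
endfacet
facet normal 0.487 -0.871 0.062
outer loop
vertex 2.785 3.116 2.311
vertex 3.506 3.543 2.65
vertex 2.867 3.225 3.205
endloop
endfacet
facet normal -0.433 -0.576 0.694
outer loop
vertex 2.065 3.347 2.806
vertex 2.867 3.225 3.205
vertex 2.341 3.917 3.451
endloop
endfacet
facet normal -0.953 -0.168 -0.253
outer loop
vertex 2.208 3.742 2.005
vertex 2.065 3.347 2.806
vertex 1.934 4.237 2.71
endloop
endfacet
facet normal -0.136 0.238 -0.962
outer loop
vertex 3.099 3.863 1.909
vertex 2.208 3.742 2.005
vertex 2.573 4.555 2.155
endloop
endfacet
facet normal 0.888 0.082 -0.452
outer loop
vertex 3.506 3.543 2.65
vertex 3.099 3.863 1.909
vertex 3.375 4.433 2.554
endloop
endfacet
facet normal 0.705 -0.422 0.570
outer loop
vertex 2.867 3.225 3.205
vertex 3.506 3.543 2.65
vertex 3.232 4.038 3.355
endloop
endfacet
facet normal -0.557 -0.006 0.831
outer loop
vertex 0.534 0.3 0.851
vertex 1.103 0.784 1.236
vertex -0.342 1.787 0.274
endloop
endfacet
facet normal -0.677 -0.576 -0.458
outer loop
vertex 0.577 1.796 -1.096
vertex 0.534 0.3 0.851
vertex -0.342 1.787 0.274
endloop
endfacet
facet normal -0.557 -0.006 0.831
outer loop
vertex -0.342 1.787 0.274
vertex 1.103 0.784 1.236
vertex 0.227 2.271 0.659
endloop
endfacet
facet normal -0.481 0.817 -0.317
outer loop
vertex 0.227 2.271 0.659
vertex 0.577 1.796 -1.096
vertex -0.342 1.787 0.274
endloop
endfacet
facet normal 0.481 -0.817 0.317
outer loop
vertex 0.534 0.3 0.851
vertex 2.022 0.793 -0.134
vertex 1.103 0.784 1.236
endloop
endfacet
facet normal -0.677 -0.576 -0.458
outer loop
vertex 1.453 0.309 -0.519
vertex 0.534 0.3 0.851
vertex 0.577 1.796 -1.096
endloop
endfacet
facet normal 0.481 -0.817 0.317
outer loop
vertex 1.453 0.309 -0.519
vertex 2.022 0.793 -0.134
vertex 0.534 0.3 0.851
endloop
endfacet
facet normal 0.677 0.576 0.458
outer loop
vertex 1.103 0.784 1.236
vertex 2.022 0.793 -0.134
vertex 0.227 2.271 0.659
endloop
endfacet
facet normal -0.481 0.817 -0.317
outer loop
vertex 1.146 2.28 -0.711
vertex 0.577 1.796 -1.096
vertex 0.227 2.271 0.659
endloop
endfacet
facet normal 0.677 0.576 0.458
outer loop
vertex 0.227 2.271 0.659
vertex 2.022 0.793 -0.134
vertex 1.146 2.28 -0.711
endloop
endfacet
facet normal 0.557 0.006 -0.831
outer loop
vertex 1.146 2.28 -0.711
vertex 1.453 0.309 -0.519
vertex 0.577 1.796 -1.096
endloop
endfacet
facet normal 0.557 0.006 -0.831
outer loop
vertex 2.022 0.793 -0.134
vertex 1.453 0.309 -0.519
vertex 1.146 2.28 -0.711
endloop
endfacet
facet normal -0.470 0.447 -0.761
outer loop
vertex 0.77 -2.394 0.768
vertex 1.42 -1.369 0.969
vertex 1.767 -2.853 -0.117
endloop
endfacet
facet normal -0.529 -0.833 -0.163
outer loop
vertex 2.5 -3.551 1.071
vertex 0.77 -2.394 0.768
vertex 1.767 -2.853 -0.117
endloop
endfacet
facet normal -0.470 0.447 -0.761
outer loop
vertex 1.767 -2.853 -0.117
vertex 1.42 -1.369 0.969
vertex 2.417 -1.828 0.084
endloop
endfacet
facet normal 0.707 -0.325 -0.628
outer loop
vertex 2.417 -1.828 0.084
vertex 2.5 -3.551 1.071
vertex 1.767 -2.853 -0.117
endloop
endfacet
facet normal -0.707 0.325 0.628
outer loop
vertex 0.77 -2.394 0.768
vertex 2.153 -2.067 2.157
vertex 1.42 -1.369 0.969
endloop
endfacet
facet normal -0.529 -0.833 -0.163
outer loop
vertex 1.503 -3.092 1.956
vertex 0.77 -2.394 0.768
vertex 2.5 -3.551 1.071
endloop
endfacet
facet normal -0.707 0.325 0.628
outer loop
vertex 1.503 -3.092 1.956
vertex 2.153 -2.067 2.157
vertex 0.77 -2.394 0.768
endloop
endfacet
facet normal 0.529 0.833 0.163
outer loop
vertex 1.42 -1.369 0.969
vertex 2.153 -2.067 2.157
vertex 2.417 -1.828 0.084
endloop
endfacet
facet normal 0.707 -0.325 -0.628
outer loop
vertex 3.15 -2.526 1.272
vertex 2.5 -3.551 1.071
vertex 2.417 -1.828 0.084
endloop
endfacet
facet normal 0.529 0.833 0.163
outer loop
vertex 2.417 -1.828 0.084
vertex 2.153 -2.067 2.157
vertex 3.15 -2.526 1.272
endloop
endfacet
facet normal 0.470 -0.447 0.761
outer loop
vertex 3.15 -2.526 1.272
vertex 1.503 -3.092 1.956
vertex 2.5 -3.551 1.071
endloop
endfacet
facet normal 0.470 -0.447 0.761
outer loop
vertex 2.153 -2.067 2.157
vertex 1.503 -3.092 1.956
vertex 3.15 -2.526 1.272
endloop
endfacet

endsolid


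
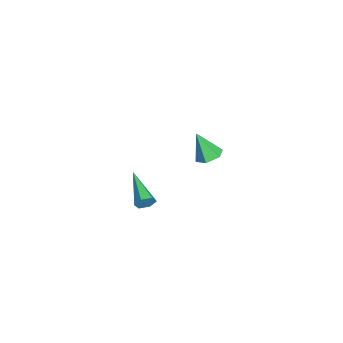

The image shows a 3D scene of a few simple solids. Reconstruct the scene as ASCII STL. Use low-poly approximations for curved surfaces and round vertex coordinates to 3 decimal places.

solid 
facet normal 0.898 0.313 -0.310
outer loop
vertex -2.136 -0.5 -2.211
vertex -2.368 -0.299 -2.679
vertex -2.325 0.027 -2.226
endloop
endfacet
facet normal 0.077 0.056 0.996
outer loop
vertex -2.136 -0.5 -2.211
vertex -2.325 0.027 -2.226
vertex -4.272 -0.961 -2.021
endloop
endfacet
facet normal 0.898 0.313 -0.310
outer loop
vertex -2.325 0.027 -2.226
vertex -2.368 -0.299 -2.679
vertex -2.557 0.228 -2.695
endloop
endfacet
facet normal -0.346 0.788 0.509
outer loop
vertex -2.325 0.027 -2.226
vertex -2.557 0.228 -2.695
vertex -4.272 -0.961 -2.021
endloop
endfacet
facet normal 0.898 0.313 -0.310
outer loop
vertex -2.557 0.228 -2.695
vertex -2.368 -0.299 -2.679
vertex -2.6 -0.098 -3.148
endloop
endfacet
facet normal -0.623 0.662 -0.417
outer loop
vertex -2.557 0.228 -2.695
vertex -2.6 -0.098 -3.148
vertex -4.272 -0.961 -2.021
endloop
endfacet
facet normal 0.898 0.310 -0.311
outer loop
vertex -2.6 -0.098 -3.148
vertex -2.368 -0.299 -2.679
vertex -2.412 -0.626 -3.132
endloop
endfacet
facet normal -0.477 -0.196 -0.857
outer loop
vertex -2.6 -0.098 -3.148
vertex -2.412 -0.626 -3.132
vertex -4.272 -0.961 -2.021
endloop
endfacet
facet normal 0.898 0.311 -0.312
outer loop
vertex -2.412 -0.626 -3.132
vertex -2.368 -0.299 -2.679
vertex -2.18 -0.826 -2.664
endloop
endfacet
facet normal -0.054 -0.928 -0.370
outer loop
vertex -2.412 -0.626 -3.132
vertex -2.18 -0.826 -2.664
vertex -4.272 -0.961 -2.021
endloop
endfacet
facet normal 0.898 0.311 -0.311
outer loop
vertex -2.18 -0.826 -2.664
vertex -2.368 -0.299 -2.679
vertex -2.136 -0.5 -2.211
endloop
endfacet
facet normal 0.222 -0.801 0.555
outer loop
vertex -2.18 -0.826 -2.664
vertex -2.136 -0.5 -2.211
vertex -4.272 -0.961 -2.021
endloop
endfacet
facet normal 0.186 0.400 -0.898
outer loop
vertex 0.94 2.554 3.407
vertex 0.269 2.698 3.332
vertex 0.69 3.16 3.625
endloop
endfacet
facet normal 0.778 0.098 0.621
outer loop
vertex 0.94 2.554 3.407
vertex 0.69 3.16 3.625
vertex -0.009 2.102 4.668
endloop
endfacet
facet normal 0.187 0.399 -0.898
outer loop
vertex 0.69 3.16 3.625
vertex 0.269 2.698 3.332
vertex 0.019 3.303 3.549
endloop
endfacet
facet normal 0.062 0.680 0.731
outer loop
vertex 0.69 3.16 3.625
vertex 0.019 3.303 3.549
vertex -0.009 2.102 4.668
endloop
endfacet
facet normal 0.188 0.399 -0.897
outer loop
vertex 0.019 3.303 3.549
vertex 0.269 2.698 3.332
vertex -0.401 2.842 3.256
endloop
endfacet
facet normal -0.785 0.432 0.444
outer loop
vertex 0.019 3.303 3.549
vertex -0.401 2.842 3.256
vertex -0.009 2.102 4.668
endloop
endfacet
facet normal 0.188 0.401 -0.897
outer loop
vertex -0.401 2.842 3.256
vertex 0.269 2.698 3.332
vertex -0.151 2.237 3.038
endloop
endfacet
facet normal -0.917 -0.396 0.047
outer loop
vertex -0.401 2.842 3.256
vertex -0.151 2.237 3.038
vertex -0.009 2.102 4.668
endloop
endfacet
facet normal 0.188 0.401 -0.897
outer loop
vertex -0.151 2.237 3.038
vertex 0.269 2.698 3.332
vertex 0.519 2.093 3.114
endloop
endfacet
facet normal -0.203 -0.977 -0.063
outer loop
vertex -0.151 2.237 3.038
vertex 0.519 2.093 3.114
vertex -0.009 2.102 4.668
endloop
endfacet
facet normal 0.186 0.400 -0.897
outer loop
vertex 0.519 2.093 3.114
vertex 0.269 2.698 3.332
vertex 0.94 2.554 3.407
endloop
endfacet
facet normal 0.645 -0.731 0.223
outer loop
vertex 0.519 2.093 3.114
vertex 0.94 2.554 3.407
vertex -0.009 2.102 4.668
endloop
endfacet

endsolid
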